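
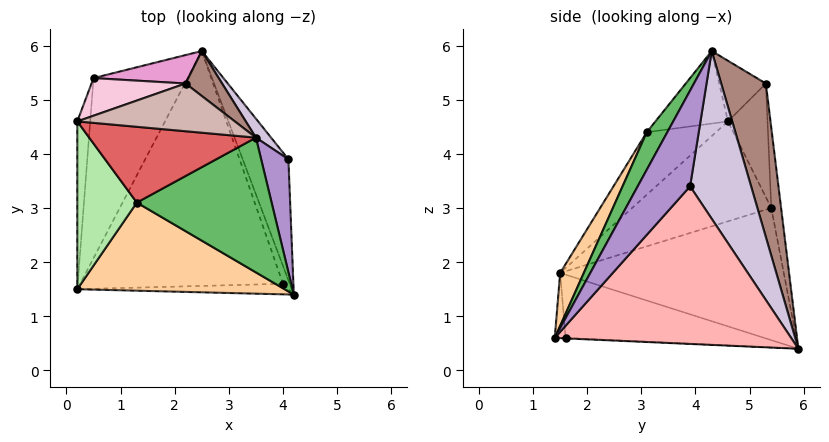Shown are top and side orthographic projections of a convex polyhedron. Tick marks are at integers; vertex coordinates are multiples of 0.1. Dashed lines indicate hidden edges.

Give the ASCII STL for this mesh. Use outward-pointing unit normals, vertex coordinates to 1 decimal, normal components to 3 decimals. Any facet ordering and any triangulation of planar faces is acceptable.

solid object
 facet normal -0.282 -0.282 -0.917
  outer loop
   vertex 4.0 1.6 0.6
   vertex 4.2 1.4 0.6
   vertex 0.2 1.5 1.8
  endloop
 endfacet
 facet normal -0.294 -0.147 -0.944
  outer loop
   vertex 4.0 1.6 0.6
   vertex 0.2 1.5 1.8
   vertex 2.5 5.9 0.4
  endloop
 endfacet
 facet normal -0.071 -0.071 -0.995
  outer loop
   vertex 4.0 1.6 0.6
   vertex 2.5 5.9 0.4
   vertex 4.2 1.4 0.6
  endloop
 endfacet
 facet normal 0.123 -0.868 0.482
  outer loop
   vertex 1.3 3.1 4.4
   vertex 0.2 1.5 1.8
   vertex 4.2 1.4 0.6
  endloop
 endfacet
 facet normal 0.136 -0.861 0.489
  outer loop
   vertex 1.3 3.1 4.4
   vertex 4.2 1.4 0.6
   vertex 3.5 4.3 5.9
  endloop
 endfacet
 facet normal -0.615 -0.529 0.585
  outer loop
   vertex 1.3 3.1 4.4
   vertex 0.2 4.6 4.6
   vertex 0.2 1.5 1.8
  endloop
 endfacet
 facet normal -0.368 -0.383 0.847
  outer loop
   vertex 1.3 3.1 4.4
   vertex 3.5 4.3 5.9
   vertex 0.2 4.6 4.6
  endloop
 endfacet
 facet normal 0.906 0.331 -0.263
  outer loop
   vertex 4.1 3.9 3.4
   vertex 4.2 1.4 0.6
   vertex 2.5 5.9 0.4
  endloop
 endfacet
 facet normal 0.929 -0.259 0.264
  outer loop
   vertex 4.1 3.9 3.4
   vertex 3.5 4.3 5.9
   vertex 4.2 1.4 0.6
  endloop
 endfacet
 facet normal 0.729 0.682 0.066
  outer loop
   vertex 4.1 3.9 3.4
   vertex 2.5 5.9 0.4
   vertex 3.5 4.3 5.9
  endloop
 endfacet
 facet normal 0.565 0.814 0.134
  outer loop
   vertex 2.2 5.3 5.3
   vertex 3.5 4.3 5.9
   vertex 2.5 5.9 0.4
  endloop
 endfacet
 facet normal -0.358 0.093 0.929
  outer loop
   vertex 2.2 5.3 5.3
   vertex 0.2 4.6 4.6
   vertex 3.5 4.3 5.9
  endloop
 endfacet
 facet normal -0.098 0.989 0.115
  outer loop
   vertex 0.5 5.4 3.0
   vertex 2.2 5.3 5.3
   vertex 2.5 5.9 0.4
  endloop
 endfacet
 facet normal -0.415 0.842 0.343
  outer loop
   vertex 0.5 5.4 3.0
   vertex 0.2 4.6 4.6
   vertex 2.2 5.3 5.3
  endloop
 endfacet
 facet normal -0.792 0.234 -0.564
  outer loop
   vertex 0.5 5.4 3.0
   vertex 2.5 5.9 0.4
   vertex 0.2 1.5 1.8
  endloop
 endfacet
 facet normal -0.985 0.115 -0.127
  outer loop
   vertex 0.5 5.4 3.0
   vertex 0.2 1.5 1.8
   vertex 0.2 4.6 4.6
  endloop
 endfacet
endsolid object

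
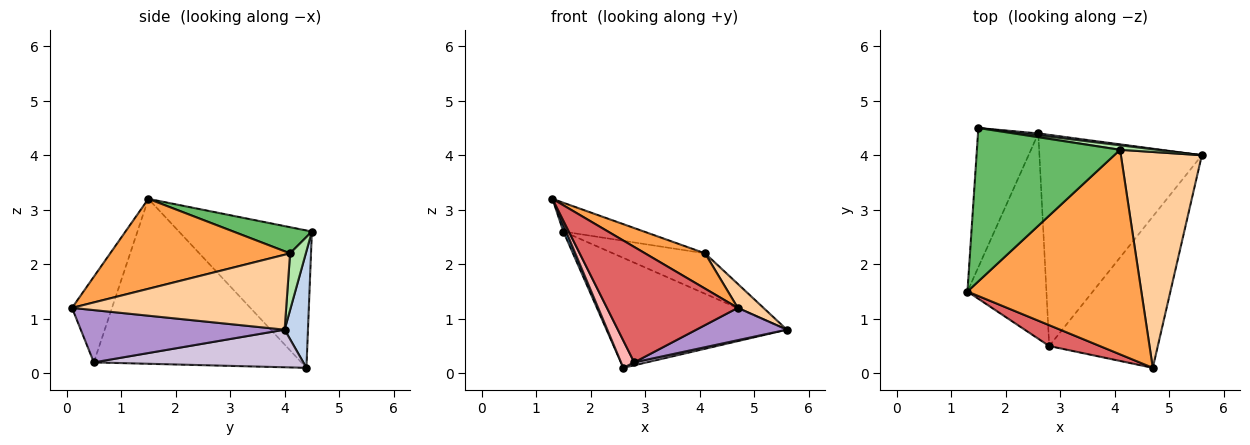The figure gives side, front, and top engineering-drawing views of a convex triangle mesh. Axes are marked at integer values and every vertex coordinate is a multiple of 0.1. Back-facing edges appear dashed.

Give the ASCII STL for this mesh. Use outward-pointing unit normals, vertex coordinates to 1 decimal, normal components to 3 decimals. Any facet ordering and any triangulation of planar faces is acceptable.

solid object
 facet normal -0.915 -0.019 -0.402
  outer loop
   vertex 1.5 4.5 2.6
   vertex 2.6 4.4 0.1
   vertex 1.3 1.5 3.2
  endloop
 endfacet
 facet normal 0.128 0.992 0.017
  outer loop
   vertex 1.5 4.5 2.6
   vertex 5.6 4.0 0.8
   vertex 2.6 4.4 0.1
  endloop
 endfacet
 facet normal 0.454 -0.151 0.878
  outer loop
   vertex 4.1 4.1 2.2
   vertex 1.3 1.5 3.2
   vertex 4.7 0.1 1.2
  endloop
 endfacet
 facet normal 0.677 -0.081 0.731
  outer loop
   vertex 4.1 4.1 2.2
   vertex 4.7 0.1 1.2
   vertex 5.6 4.0 0.8
  endloop
 endfacet
 facet normal 0.177 0.182 0.967
  outer loop
   vertex 4.1 4.1 2.2
   vertex 1.5 4.5 2.6
   vertex 1.3 1.5 3.2
  endloop
 endfacet
 facet normal 0.168 0.980 0.110
  outer loop
   vertex 4.1 4.1 2.2
   vertex 5.6 4.0 0.8
   vertex 1.5 4.5 2.6
  endloop
 endfacet
 facet normal -0.288 -0.942 0.170
  outer loop
   vertex 2.8 0.5 0.2
   vertex 4.7 0.1 1.2
   vertex 1.3 1.5 3.2
  endloop
 endfacet
 facet normal -0.900 -0.057 -0.431
  outer loop
   vertex 2.8 0.5 0.2
   vertex 1.3 1.5 3.2
   vertex 2.6 4.4 0.1
  endloop
 endfacet
 facet normal 0.426 -0.189 -0.885
  outer loop
   vertex 2.8 0.5 0.2
   vertex 5.6 4.0 0.8
   vertex 4.7 0.1 1.2
  endloop
 endfacet
 facet normal 0.226 -0.013 -0.974
  outer loop
   vertex 2.8 0.5 0.2
   vertex 2.6 4.4 0.1
   vertex 5.6 4.0 0.8
  endloop
 endfacet
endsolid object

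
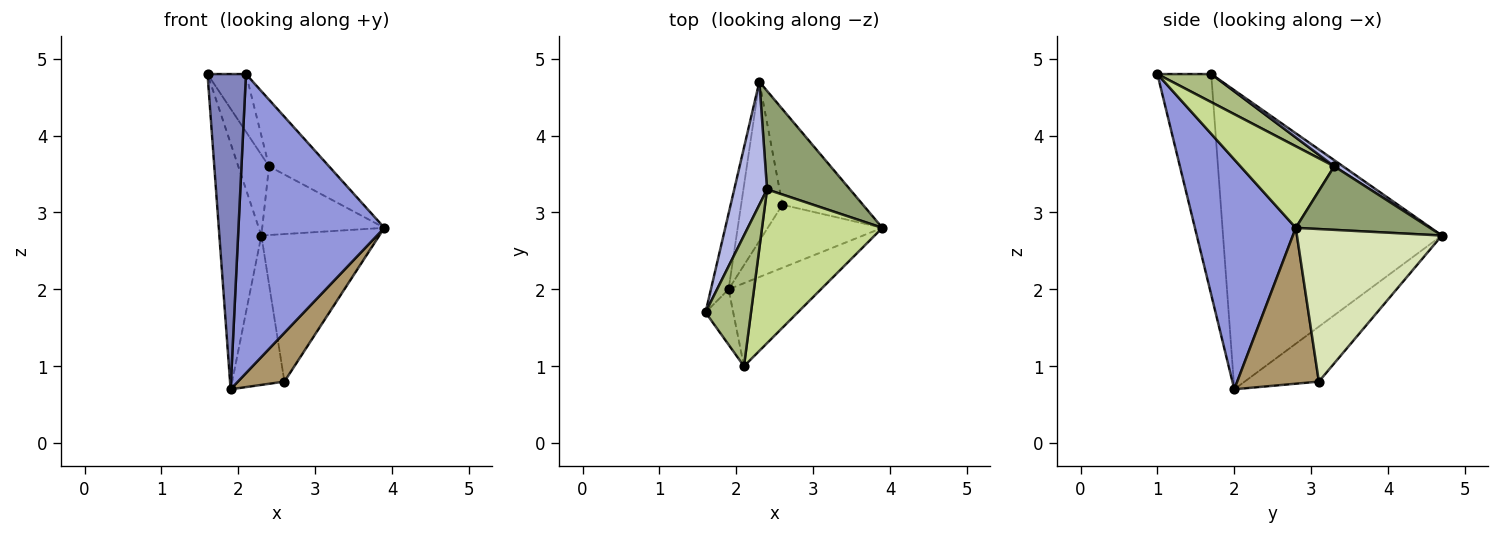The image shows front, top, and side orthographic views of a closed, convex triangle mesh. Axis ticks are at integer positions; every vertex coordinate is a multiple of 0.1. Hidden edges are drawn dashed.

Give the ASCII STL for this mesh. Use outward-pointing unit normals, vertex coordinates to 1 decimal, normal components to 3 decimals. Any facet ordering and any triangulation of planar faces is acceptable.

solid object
 facet normal -0.980 0.188 -0.058
  outer loop
   vertex 1.9 2.0 0.7
   vertex 1.6 1.7 4.8
   vertex 2.3 4.7 2.7
  endloop
 endfacet
 facet normal -0.810 -0.578 -0.102
  outer loop
   vertex 2.1 1.0 4.8
   vertex 1.6 1.7 4.8
   vertex 1.9 2.0 0.7
  endloop
 endfacet
 facet normal 0.554 -0.802 -0.223
  outer loop
   vertex 2.1 1.0 4.8
   vertex 1.9 2.0 0.7
   vertex 3.9 2.8 2.8
  endloop
 endfacet
 facet normal 0.155 0.542 0.826
  outer loop
   vertex 2.4 3.3 3.6
   vertex 2.3 4.7 2.7
   vertex 1.6 1.7 4.8
  endloop
 endfacet
 facet normal 0.532 0.484 0.695
  outer loop
   vertex 2.4 3.3 3.6
   vertex 3.9 2.8 2.8
   vertex 2.3 4.7 2.7
  endloop
 endfacet
 facet normal 0.492 0.351 0.797
  outer loop
   vertex 2.4 3.3 3.6
   vertex 1.6 1.7 4.8
   vertex 2.1 1.0 4.8
  endloop
 endfacet
 facet normal 0.528 0.338 0.779
  outer loop
   vertex 2.4 3.3 3.6
   vertex 2.1 1.0 4.8
   vertex 3.9 2.8 2.8
  endloop
 endfacet
 facet normal 0.718 0.584 -0.379
  outer loop
   vertex 2.6 3.1 0.8
   vertex 2.3 4.7 2.7
   vertex 3.9 2.8 2.8
  endloop
 endfacet
 facet normal 0.732 -0.417 -0.538
  outer loop
   vertex 2.6 3.1 0.8
   vertex 3.9 2.8 2.8
   vertex 1.9 2.0 0.7
  endloop
 endfacet
 facet normal -0.697 0.491 -0.523
  outer loop
   vertex 2.6 3.1 0.8
   vertex 1.9 2.0 0.7
   vertex 2.3 4.7 2.7
  endloop
 endfacet
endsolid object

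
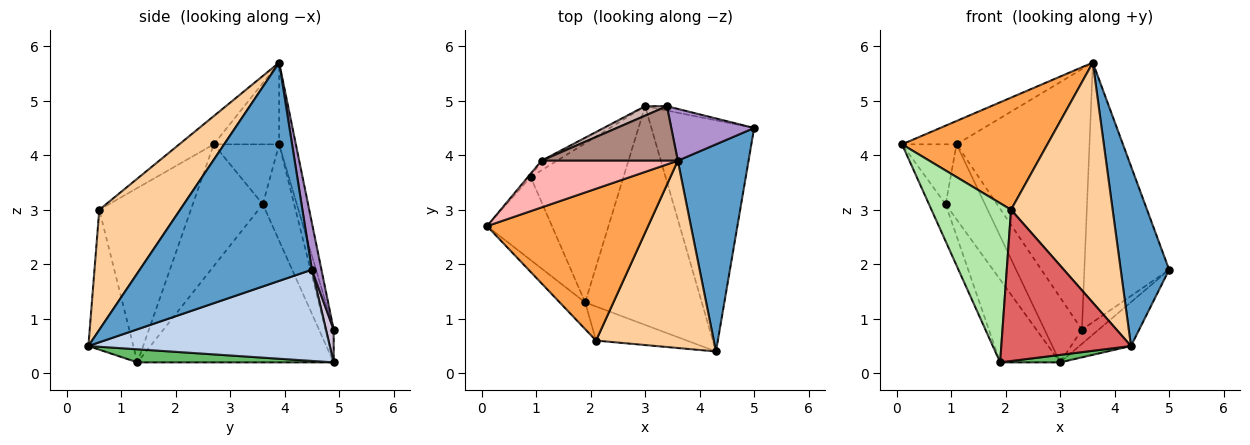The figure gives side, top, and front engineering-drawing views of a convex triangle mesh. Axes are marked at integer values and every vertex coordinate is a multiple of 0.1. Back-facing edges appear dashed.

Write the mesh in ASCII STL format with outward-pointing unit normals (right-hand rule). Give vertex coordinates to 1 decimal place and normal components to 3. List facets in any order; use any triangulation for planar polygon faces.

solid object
 facet normal 0.919 -0.259 0.298
  outer loop
   vertex 3.6 3.9 5.7
   vertex 4.3 0.4 0.5
   vertex 5.0 4.5 1.9
  endloop
 endfacet
 facet normal 0.657 0.141 -0.740
  outer loop
   vertex 3.0 4.9 0.2
   vertex 5.0 4.5 1.9
   vertex 4.3 0.4 0.5
  endloop
 endfacet
 facet normal -0.140 -0.588 0.797
  outer loop
   vertex 2.1 0.6 3.0
   vertex 3.6 3.9 5.7
   vertex 0.1 2.7 4.2
  endloop
 endfacet
 facet normal 0.531 -0.668 0.521
  outer loop
   vertex 2.1 0.6 3.0
   vertex 4.3 0.4 0.5
   vertex 3.6 3.9 5.7
  endloop
 endfacet
 facet normal 0.111 -0.034 -0.993
  outer loop
   vertex 1.9 1.3 0.2
   vertex 3.0 4.9 0.2
   vertex 4.3 0.4 0.5
  endloop
 endfacet
 facet normal -0.750 -0.652 -0.109
  outer loop
   vertex 1.9 1.3 0.2
   vertex 2.1 0.6 3.0
   vertex 0.1 2.7 4.2
  endloop
 endfacet
 facet normal -0.321 -0.924 -0.208
  outer loop
   vertex 1.9 1.3 0.2
   vertex 4.3 0.4 0.5
   vertex 2.1 0.6 3.0
  endloop
 endfacet
 facet normal -0.473 0.394 0.788
  outer loop
   vertex 1.1 3.9 4.2
   vertex 0.1 2.7 4.2
   vertex 3.6 3.9 5.7
  endloop
 endfacet
 facet normal 0.110 0.975 0.194
  outer loop
   vertex 3.4 4.9 0.8
   vertex 3.6 3.9 5.7
   vertex 5.0 4.5 1.9
  endloop
 endfacet
 facet normal 0.404 0.874 -0.269
  outer loop
   vertex 3.4 4.9 0.8
   vertex 5.0 4.5 1.9
   vertex 3.0 4.9 0.2
  endloop
 endfacet
 facet normal -0.122 0.972 0.203
  outer loop
   vertex 3.4 4.9 0.8
   vertex 1.1 3.9 4.2
   vertex 3.6 3.9 5.7
  endloop
 endfacet
 facet normal -0.212 0.967 0.141
  outer loop
   vertex 3.4 4.9 0.8
   vertex 3.0 4.9 0.2
   vertex 1.1 3.9 4.2
  endloop
 endfacet
 facet normal -0.768 0.640 -0.035
  outer loop
   vertex 0.9 3.6 3.1
   vertex 0.1 2.7 4.2
   vertex 1.1 3.9 4.2
  endloop
 endfacet
 facet normal -0.620 0.779 -0.100
  outer loop
   vertex 0.9 3.6 3.1
   vertex 1.1 3.9 4.2
   vertex 3.0 4.9 0.2
  endloop
 endfacet
 facet normal -0.864 0.205 -0.460
  outer loop
   vertex 0.9 3.6 3.1
   vertex 1.9 1.3 0.2
   vertex 0.1 2.7 4.2
  endloop
 endfacet
 facet normal -0.834 0.255 -0.490
  outer loop
   vertex 0.9 3.6 3.1
   vertex 3.0 4.9 0.2
   vertex 1.9 1.3 0.2
  endloop
 endfacet
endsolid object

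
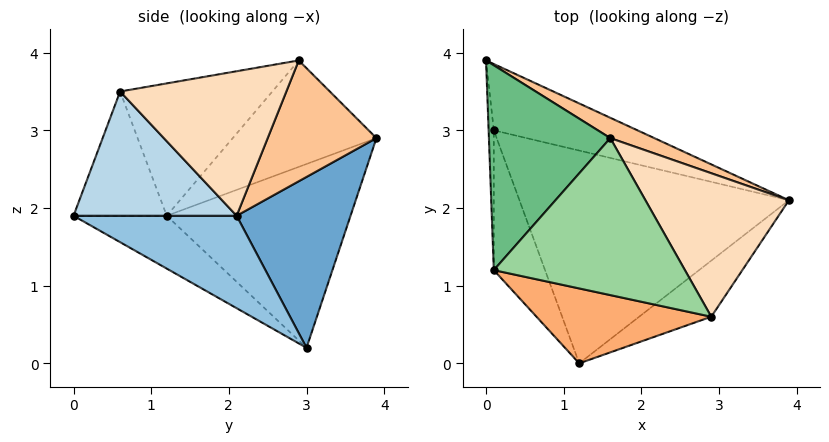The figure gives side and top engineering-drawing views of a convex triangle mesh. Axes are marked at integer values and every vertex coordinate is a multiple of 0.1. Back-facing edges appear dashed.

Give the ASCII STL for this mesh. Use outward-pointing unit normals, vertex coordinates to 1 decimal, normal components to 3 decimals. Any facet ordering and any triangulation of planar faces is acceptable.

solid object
 facet normal 0.340 0.896 -0.286
  outer loop
   vertex 0.1 3.0 0.2
   vertex 0.0 3.9 2.9
   vertex 3.9 2.1 1.9
  endloop
 endfacet
 facet normal 0.299 -0.385 -0.873
  outer loop
   vertex 0.1 3.0 0.2
   vertex 3.9 2.1 1.9
   vertex 1.2 0.0 1.9
  endloop
 endfacet
 facet normal 0.578 -0.744 -0.336
  outer loop
   vertex 2.9 0.6 3.5
   vertex 1.2 0.0 1.9
   vertex 3.9 2.1 1.9
  endloop
 endfacet
 facet normal -0.999 -0.027 -0.028
  outer loop
   vertex 0.1 1.2 1.9
   vertex 0.0 3.9 2.9
   vertex 0.1 3.0 0.2
  endloop
 endfacet
 facet normal -0.600 -0.550 -0.582
  outer loop
   vertex 0.1 1.2 1.9
   vertex 0.1 3.0 0.2
   vertex 1.2 0.0 1.9
  endloop
 endfacet
 facet normal -0.512 -0.469 0.720
  outer loop
   vertex 0.1 1.2 1.9
   vertex 1.2 0.0 1.9
   vertex 2.9 0.6 3.5
  endloop
 endfacet
 facet normal 0.448 0.879 0.163
  outer loop
   vertex 1.6 2.9 3.9
   vertex 3.9 2.1 1.9
   vertex 0.0 3.9 2.9
  endloop
 endfacet
 facet normal 0.684 0.268 0.679
  outer loop
   vertex 1.6 2.9 3.9
   vertex 2.9 0.6 3.5
   vertex 3.9 2.1 1.9
  endloop
 endfacet
 facet normal -0.631 -0.290 0.720
  outer loop
   vertex 1.6 2.9 3.9
   vertex 0.0 3.9 2.9
   vertex 0.1 1.2 1.9
  endloop
 endfacet
 facet normal -0.516 -0.421 0.745
  outer loop
   vertex 1.6 2.9 3.9
   vertex 0.1 1.2 1.9
   vertex 2.9 0.6 3.5
  endloop
 endfacet
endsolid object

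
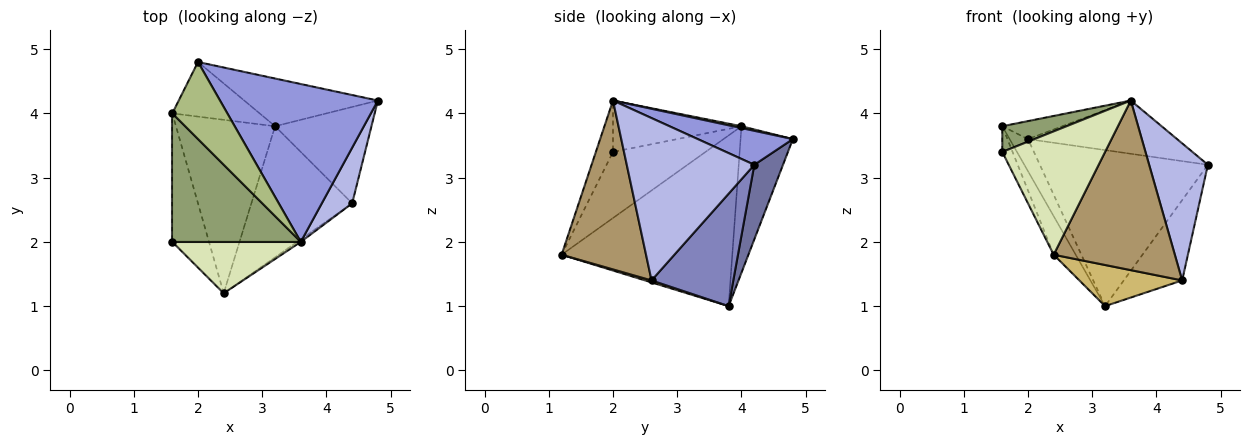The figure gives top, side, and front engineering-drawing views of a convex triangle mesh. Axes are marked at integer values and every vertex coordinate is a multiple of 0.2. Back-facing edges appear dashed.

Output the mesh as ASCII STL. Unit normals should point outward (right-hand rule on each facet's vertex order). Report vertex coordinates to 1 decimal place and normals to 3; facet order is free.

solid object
 facet normal 0.161 0.944 -0.289
  outer loop
   vertex 3.2 3.8 1.0
   vertex 2.0 4.8 3.6
   vertex 4.8 4.2 3.2
  endloop
 endfacet
 facet normal 0.667 0.477 -0.572
  outer loop
   vertex 4.4 2.6 1.4
   vertex 3.2 3.8 1.0
   vertex 4.8 4.2 3.2
  endloop
 endfacet
 facet normal 0.200 0.313 0.928
  outer loop
   vertex 3.6 2.0 4.2
   vertex 4.8 4.2 3.2
   vertex 2.0 4.8 3.6
  endloop
 endfacet
 facet normal 0.896 -0.412 0.168
  outer loop
   vertex 3.6 2.0 4.2
   vertex 4.4 2.6 1.4
   vertex 4.8 4.2 3.2
  endloop
 endfacet
 facet normal -0.365 -0.183 0.913
  outer loop
   vertex 1.6 4.0 3.8
   vertex 1.6 2.0 3.4
   vertex 3.6 2.0 4.2
  endloop
 endfacet
 facet normal 0.032 0.227 0.973
  outer loop
   vertex 1.6 4.0 3.8
   vertex 3.6 2.0 4.2
   vertex 2.0 4.8 3.6
  endloop
 endfacet
 facet normal -0.822 0.289 -0.490
  outer loop
   vertex 1.6 4.0 3.8
   vertex 2.0 4.8 3.6
   vertex 3.2 3.8 1.0
  endloop
 endfacet
 facet normal -0.152 -0.912 0.380
  outer loop
   vertex 2.4 1.2 1.8
   vertex 3.6 2.0 4.2
   vertex 1.6 2.0 3.4
  endloop
 endfacet
 facet normal 0.572 -0.820 -0.012
  outer loop
   vertex 2.4 1.2 1.8
   vertex 4.4 2.6 1.4
   vertex 3.6 2.0 4.2
  endloop
 endfacet
 facet normal 0.019 -0.299 -0.954
  outer loop
   vertex 2.4 1.2 1.8
   vertex 3.2 3.8 1.0
   vertex 4.4 2.6 1.4
  endloop
 endfacet
 facet normal -0.870 0.097 -0.483
  outer loop
   vertex 2.4 1.2 1.8
   vertex 1.6 2.0 3.4
   vertex 1.6 4.0 3.8
  endloop
 endfacet
 facet normal -0.859 0.111 -0.499
  outer loop
   vertex 2.4 1.2 1.8
   vertex 1.6 4.0 3.8
   vertex 3.2 3.8 1.0
  endloop
 endfacet
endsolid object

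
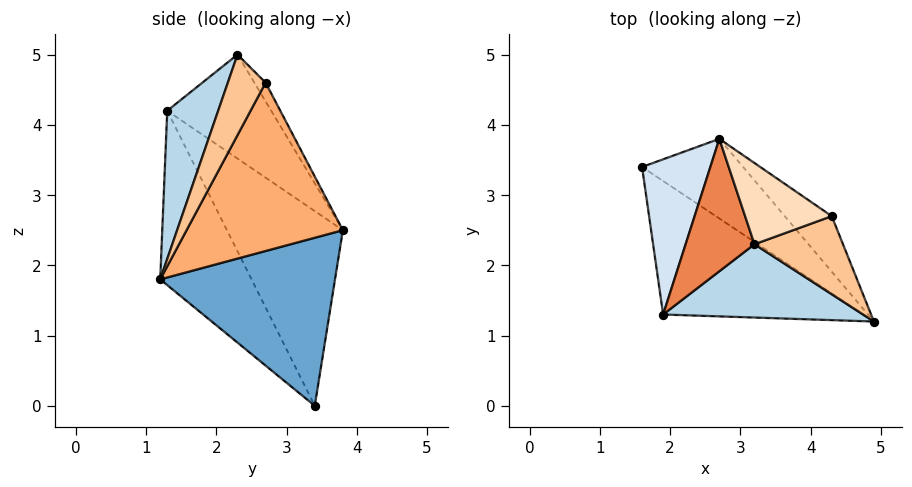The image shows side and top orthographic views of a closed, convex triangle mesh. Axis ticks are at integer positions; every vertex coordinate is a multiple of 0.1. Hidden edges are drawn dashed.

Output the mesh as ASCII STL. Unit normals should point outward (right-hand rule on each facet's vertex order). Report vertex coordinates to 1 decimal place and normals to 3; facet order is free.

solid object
 facet normal 0.649 0.654 -0.390
  outer loop
   vertex 2.7 3.8 2.5
   vertex 4.9 1.2 1.8
   vertex 1.6 3.4 0.0
  endloop
 endfacet
 facet normal -0.348 -0.848 -0.399
  outer loop
   vertex 1.9 1.3 4.2
   vertex 1.6 3.4 0.0
   vertex 4.9 1.2 1.8
  endloop
 endfacet
 facet normal 0.343 -0.817 0.463
  outer loop
   vertex 1.9 1.3 4.2
   vertex 4.9 1.2 1.8
   vertex 3.2 2.3 5.0
  endloop
 endfacet
 facet normal -0.835 0.466 0.293
  outer loop
   vertex 1.9 1.3 4.2
   vertex 2.7 3.8 2.5
   vertex 1.6 3.4 0.0
  endloop
 endfacet
 facet normal -0.702 0.540 0.465
  outer loop
   vertex 1.9 1.3 4.2
   vertex 3.2 2.3 5.0
   vertex 2.7 3.8 2.5
  endloop
 endfacet
 facet normal 0.720 0.664 -0.201
  outer loop
   vertex 4.3 2.7 4.6
   vertex 4.9 1.2 1.8
   vertex 2.7 3.8 2.5
  endloop
 endfacet
 facet normal 0.450 -0.743 0.495
  outer loop
   vertex 4.3 2.7 4.6
   vertex 3.2 2.3 5.0
   vertex 4.9 1.2 1.8
  endloop
 endfacet
 facet normal -0.114 0.842 0.528
  outer loop
   vertex 4.3 2.7 4.6
   vertex 2.7 3.8 2.5
   vertex 3.2 2.3 5.0
  endloop
 endfacet
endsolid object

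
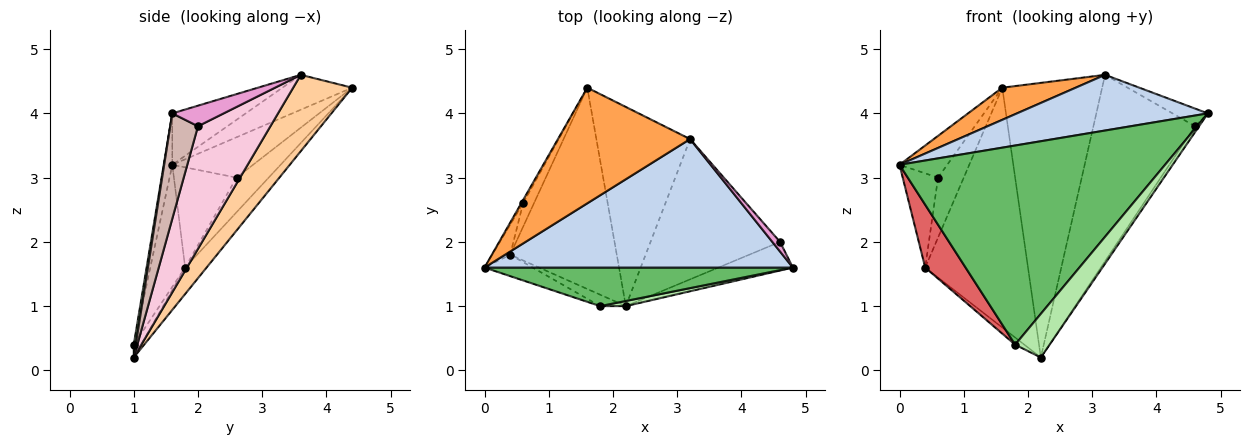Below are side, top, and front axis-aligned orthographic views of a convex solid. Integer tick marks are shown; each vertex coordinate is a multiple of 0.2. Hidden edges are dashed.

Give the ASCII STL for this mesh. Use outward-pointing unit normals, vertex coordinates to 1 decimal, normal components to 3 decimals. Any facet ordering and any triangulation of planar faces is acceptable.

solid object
 facet normal -0.158 0.756 -0.635
  outer loop
   vertex 0.4 1.8 1.6
   vertex 1.6 4.4 4.4
   vertex 2.2 1.0 0.2
  endloop
 endfacet
 facet normal -0.151 -0.393 0.907
  outer loop
   vertex 3.2 3.6 4.6
   vertex 0.0 1.6 3.2
   vertex 4.8 1.6 4.0
  endloop
 endfacet
 facet normal -0.246 -0.259 0.934
  outer loop
   vertex 3.2 3.6 4.6
   vertex 1.6 4.4 4.4
   vertex 0.0 1.6 3.2
  endloop
 endfacet
 facet normal 0.431 0.730 -0.530
  outer loop
   vertex 3.2 3.6 4.6
   vertex 2.2 1.0 0.2
   vertex 1.6 4.4 4.4
  endloop
 endfacet
 facet normal -0.032 -0.981 0.190
  outer loop
   vertex 1.8 1.0 0.4
   vertex 4.8 1.6 4.0
   vertex 0.0 1.6 3.2
  endloop
 endfacet
 facet normal 0.058 -0.991 0.117
  outer loop
   vertex 1.8 1.0 0.4
   vertex 2.2 1.0 0.2
   vertex 4.8 1.6 4.0
  endloop
 endfacet
 facet normal -0.633 -0.733 -0.250
  outer loop
   vertex 1.8 1.0 0.4
   vertex 0.0 1.6 3.2
   vertex 0.4 1.8 1.6
  endloop
 endfacet
 facet normal -0.390 0.488 -0.781
  outer loop
   vertex 1.8 1.0 0.4
   vertex 0.4 1.8 1.6
   vertex 2.2 1.0 0.2
  endloop
 endfacet
 facet normal -0.860 0.508 -0.039
  outer loop
   vertex 0.6 2.6 3.0
   vertex 0.0 1.6 3.2
   vertex 1.6 4.4 4.4
  endloop
 endfacet
 facet normal -0.861 0.485 -0.154
  outer loop
   vertex 0.6 2.6 3.0
   vertex 0.4 1.8 1.6
   vertex 0.0 1.6 3.2
  endloop
 endfacet
 facet normal -0.758 0.607 -0.238
  outer loop
   vertex 0.6 2.6 3.0
   vertex 1.6 4.4 4.4
   vertex 0.4 1.8 1.6
  endloop
 endfacet
 facet normal 0.811 0.119 -0.573
  outer loop
   vertex 4.6 2.0 3.8
   vertex 4.8 1.6 4.0
   vertex 2.2 1.0 0.2
  endloop
 endfacet
 facet normal 0.787 0.541 0.295
  outer loop
   vertex 4.6 2.0 3.8
   vertex 3.2 3.6 4.6
   vertex 4.8 1.6 4.0
  endloop
 endfacet
 facet normal 0.495 0.694 -0.523
  outer loop
   vertex 4.6 2.0 3.8
   vertex 2.2 1.0 0.2
   vertex 3.2 3.6 4.6
  endloop
 endfacet
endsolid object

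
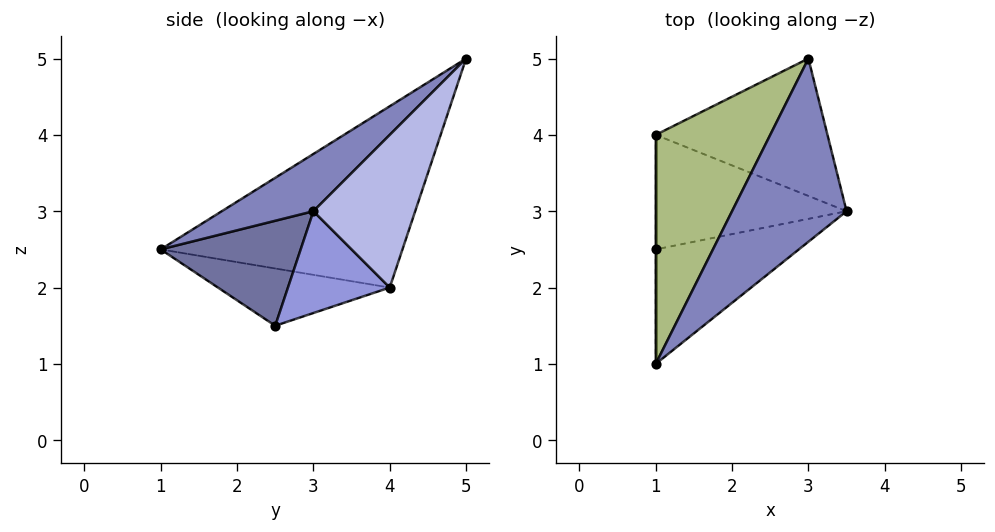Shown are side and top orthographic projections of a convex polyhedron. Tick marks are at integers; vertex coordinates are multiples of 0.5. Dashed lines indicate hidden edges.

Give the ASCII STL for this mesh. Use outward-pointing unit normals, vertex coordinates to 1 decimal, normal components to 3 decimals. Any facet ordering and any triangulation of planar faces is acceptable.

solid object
 facet normal 0.521 -0.474 -0.710
  outer loop
   vertex 1.0 1.0 2.5
   vertex 1.0 2.5 1.5
   vertex 3.5 3.0 3.0
  endloop
 endfacet
 facet normal 0.352 -0.616 0.704
  outer loop
   vertex 1.0 1.0 2.5
   vertex 3.5 3.0 3.0
   vertex 3.0 5.0 5.0
  endloop
 endfacet
 facet normal 0.451 0.282 -0.846
  outer loop
   vertex 1.0 4.0 2.0
   vertex 3.5 3.0 3.0
   vertex 1.0 2.5 1.5
  endloop
 endfacet
 facet normal 0.491 0.674 -0.552
  outer loop
   vertex 1.0 4.0 2.0
   vertex 3.0 5.0 5.0
   vertex 3.5 3.0 3.0
  endloop
 endfacet
 facet normal -1.000 0.000 0.000
  outer loop
   vertex 1.0 4.0 2.0
   vertex 1.0 2.5 1.5
   vertex 1.0 1.0 2.5
  endloop
 endfacet
 facet normal -0.842 0.089 0.532
  outer loop
   vertex 1.0 4.0 2.0
   vertex 1.0 1.0 2.5
   vertex 3.0 5.0 5.0
  endloop
 endfacet
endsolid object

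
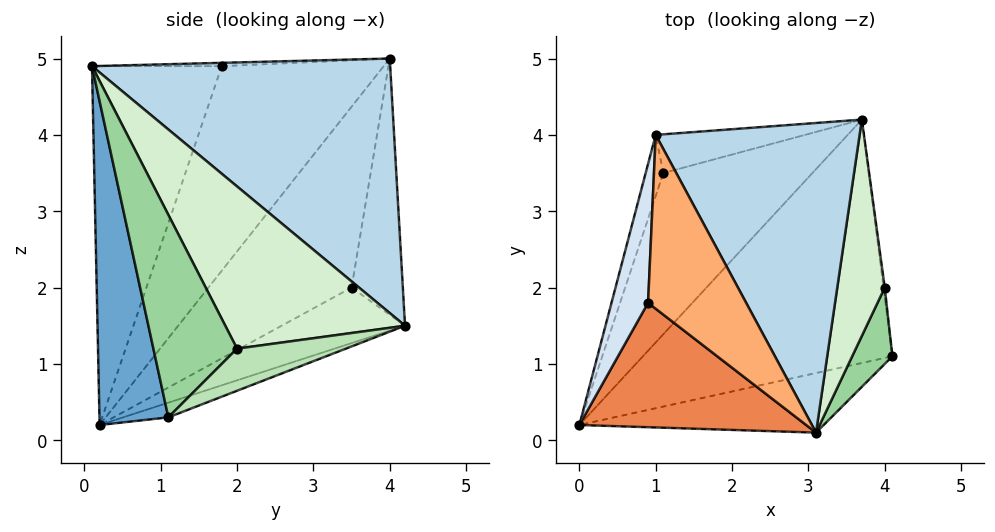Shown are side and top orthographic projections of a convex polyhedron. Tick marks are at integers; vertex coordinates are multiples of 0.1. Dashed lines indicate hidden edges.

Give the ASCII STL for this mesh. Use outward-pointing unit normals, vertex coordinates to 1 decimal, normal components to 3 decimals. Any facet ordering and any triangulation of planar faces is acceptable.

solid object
 facet normal 0.215 -0.963 -0.163
  outer loop
   vertex 3.1 0.1 4.9
   vertex 0.0 0.2 0.2
   vertex 4.1 1.1 0.3
  endloop
 endfacet
 facet normal -0.055 0.354 -0.934
  outer loop
   vertex 3.7 4.2 1.5
   vertex 4.1 1.1 0.3
   vertex 0.0 0.2 0.2
  endloop
 endfacet
 facet normal 0.724 0.375 0.580
  outer loop
   vertex 3.7 4.2 1.5
   vertex 1.0 4.0 5.0
   vertex 3.1 0.1 4.9
  endloop
 endfacet
 facet normal -0.984 0.037 0.176
  outer loop
   vertex 0.9 1.8 4.9
   vertex 1.0 4.0 5.0
   vertex 0.0 0.2 0.2
  endloop
 endfacet
 facet normal -0.570 -0.738 0.360
  outer loop
   vertex 0.9 1.8 4.9
   vertex 0.0 0.2 0.2
   vertex 3.1 0.1 4.9
  endloop
 endfacet
 facet normal -0.034 -0.044 0.998
  outer loop
   vertex 0.9 1.8 4.9
   vertex 3.1 0.1 4.9
   vertex 1.0 4.0 5.0
  endloop
 endfacet
 facet normal -0.929 0.359 -0.091
  outer loop
   vertex 1.1 3.5 2.0
   vertex 0.0 0.2 0.2
   vertex 1.0 4.0 5.0
  endloop
 endfacet
 facet normal -0.296 0.532 -0.794
  outer loop
   vertex 1.1 3.5 2.0
   vertex 3.7 4.2 1.5
   vertex 0.0 0.2 0.2
  endloop
 endfacet
 facet normal -0.286 0.944 -0.167
  outer loop
   vertex 1.1 3.5 2.0
   vertex 1.0 4.0 5.0
   vertex 3.7 4.2 1.5
  endloop
 endfacet
 facet normal 0.977 -0.085 0.194
  outer loop
   vertex 4.0 2.0 1.2
   vertex 3.1 0.1 4.9
   vertex 4.1 1.1 0.3
  endloop
 endfacet
 facet normal 0.990 0.139 -0.029
  outer loop
   vertex 4.0 2.0 1.2
   vertex 4.1 1.1 0.3
   vertex 3.7 4.2 1.5
  endloop
 endfacet
 facet normal 0.956 0.092 0.280
  outer loop
   vertex 4.0 2.0 1.2
   vertex 3.7 4.2 1.5
   vertex 3.1 0.1 4.9
  endloop
 endfacet
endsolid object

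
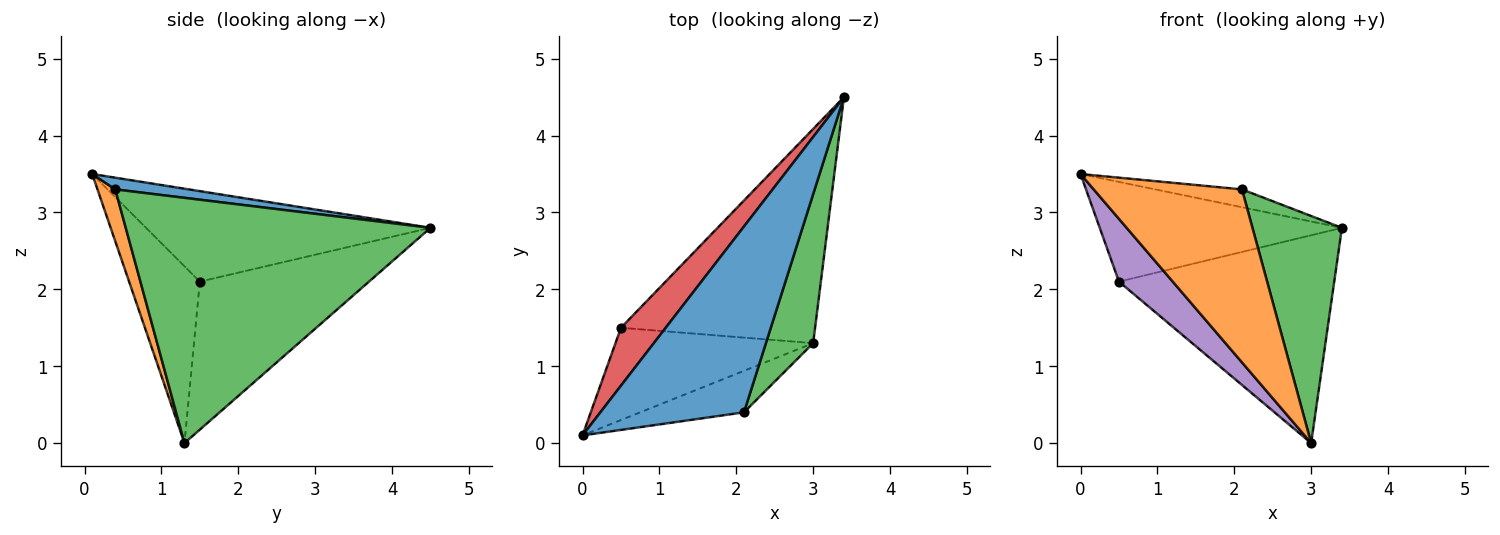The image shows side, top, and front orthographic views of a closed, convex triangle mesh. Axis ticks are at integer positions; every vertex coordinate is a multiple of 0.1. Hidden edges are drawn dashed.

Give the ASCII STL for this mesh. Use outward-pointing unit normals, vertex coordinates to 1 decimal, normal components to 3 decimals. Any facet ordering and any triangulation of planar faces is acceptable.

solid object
 facet normal 0.081 0.095 0.992
  outer loop
   vertex 2.1 0.4 3.3
   vertex 3.4 4.5 2.8
   vertex 0.0 0.1 3.5
  endloop
 endfacet
 facet normal 0.116 -0.966 -0.232
  outer loop
   vertex 2.1 0.4 3.3
   vertex 0.0 0.1 3.5
   vertex 3.0 1.3 0.0
  endloop
 endfacet
 facet normal 0.944 -0.277 0.182
  outer loop
   vertex 2.1 0.4 3.3
   vertex 3.0 1.3 0.0
   vertex 3.4 4.5 2.8
  endloop
 endfacet
 facet normal -0.713 0.607 0.352
  outer loop
   vertex 0.5 1.5 2.1
   vertex 0.0 0.1 3.5
   vertex 3.4 4.5 2.8
  endloop
 endfacet
 facet normal -0.595 -0.452 -0.665
  outer loop
   vertex 0.5 1.5 2.1
   vertex 3.0 1.3 0.0
   vertex 0.0 0.1 3.5
  endloop
 endfacet
 facet normal -0.480 0.611 -0.630
  outer loop
   vertex 0.5 1.5 2.1
   vertex 3.4 4.5 2.8
   vertex 3.0 1.3 0.0
  endloop
 endfacet
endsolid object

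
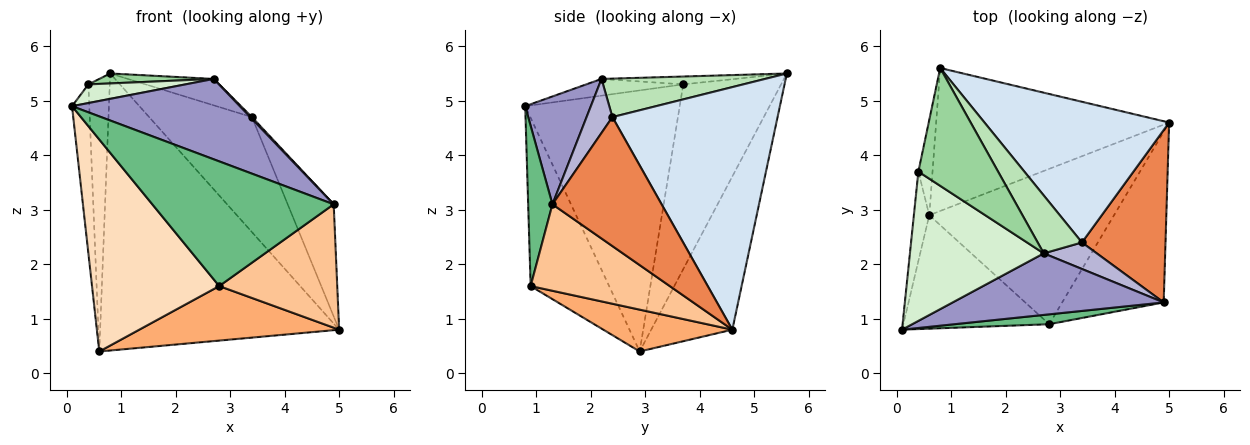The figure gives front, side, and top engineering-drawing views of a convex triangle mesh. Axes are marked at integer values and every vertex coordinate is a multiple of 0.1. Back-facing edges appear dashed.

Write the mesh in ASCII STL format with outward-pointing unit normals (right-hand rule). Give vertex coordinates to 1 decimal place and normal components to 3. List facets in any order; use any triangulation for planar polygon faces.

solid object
 facet normal -0.289 0.851 -0.439
  outer loop
   vertex 0.6 2.9 0.4
   vertex 0.8 5.6 5.5
   vertex 5.0 4.6 0.8
  endloop
 endfacet
 facet normal -0.992 0.111 -0.059
  outer loop
   vertex 0.4 3.7 5.3
   vertex 0.6 2.9 0.4
   vertex 0.1 0.8 4.9
  endloop
 endfacet
 facet normal -0.974 0.213 -0.075
  outer loop
   vertex 0.4 3.7 5.3
   vertex 0.8 5.6 5.5
   vertex 0.6 2.9 0.4
  endloop
 endfacet
 facet normal 0.713 0.444 0.543
  outer loop
   vertex 3.4 2.4 4.7
   vertex 5.0 4.6 0.8
   vertex 0.8 5.6 5.5
  endloop
 endfacet
 facet normal 0.791 0.333 0.513
  outer loop
   vertex 3.4 2.4 4.7
   vertex 4.9 1.3 3.1
   vertex 5.0 4.6 0.8
  endloop
 endfacet
 facet normal 0.209 -0.324 -0.923
  outer loop
   vertex 2.8 0.9 1.6
   vertex 0.6 2.9 0.4
   vertex 5.0 4.6 0.8
  endloop
 endfacet
 facet normal 0.568 -0.482 -0.667
  outer loop
   vertex 2.8 0.9 1.6
   vertex 5.0 4.6 0.8
   vertex 4.9 1.3 3.1
  endloop
 endfacet
 facet normal -0.478 -0.774 -0.415
  outer loop
   vertex 2.8 0.9 1.6
   vertex 0.1 0.8 4.9
   vertex 0.6 2.9 0.4
  endloop
 endfacet
 facet normal 0.132 -0.988 0.078
  outer loop
   vertex 2.8 0.9 1.6
   vertex 4.9 1.3 3.1
   vertex 0.1 0.8 4.9
  endloop
 endfacet
 facet normal -0.098 -0.084 0.992
  outer loop
   vertex 2.7 2.2 5.4
   vertex 0.8 5.6 5.5
   vertex 0.4 3.7 5.3
  endloop
 endfacet
 facet normal 0.620 0.326 0.713
  outer loop
   vertex 2.7 2.2 5.4
   vertex 3.4 2.4 4.7
   vertex 0.8 5.6 5.5
  endloop
 endfacet
 facet normal -0.123 -0.123 0.985
  outer loop
   vertex 2.7 2.2 5.4
   vertex 0.4 3.7 5.3
   vertex 0.1 0.8 4.9
  endloop
 endfacet
 facet normal 0.297 -0.758 0.580
  outer loop
   vertex 2.7 2.2 5.4
   vertex 0.1 0.8 4.9
   vertex 4.9 1.3 3.1
  endloop
 endfacet
 facet normal 0.713 -0.046 0.700
  outer loop
   vertex 2.7 2.2 5.4
   vertex 4.9 1.3 3.1
   vertex 3.4 2.4 4.7
  endloop
 endfacet
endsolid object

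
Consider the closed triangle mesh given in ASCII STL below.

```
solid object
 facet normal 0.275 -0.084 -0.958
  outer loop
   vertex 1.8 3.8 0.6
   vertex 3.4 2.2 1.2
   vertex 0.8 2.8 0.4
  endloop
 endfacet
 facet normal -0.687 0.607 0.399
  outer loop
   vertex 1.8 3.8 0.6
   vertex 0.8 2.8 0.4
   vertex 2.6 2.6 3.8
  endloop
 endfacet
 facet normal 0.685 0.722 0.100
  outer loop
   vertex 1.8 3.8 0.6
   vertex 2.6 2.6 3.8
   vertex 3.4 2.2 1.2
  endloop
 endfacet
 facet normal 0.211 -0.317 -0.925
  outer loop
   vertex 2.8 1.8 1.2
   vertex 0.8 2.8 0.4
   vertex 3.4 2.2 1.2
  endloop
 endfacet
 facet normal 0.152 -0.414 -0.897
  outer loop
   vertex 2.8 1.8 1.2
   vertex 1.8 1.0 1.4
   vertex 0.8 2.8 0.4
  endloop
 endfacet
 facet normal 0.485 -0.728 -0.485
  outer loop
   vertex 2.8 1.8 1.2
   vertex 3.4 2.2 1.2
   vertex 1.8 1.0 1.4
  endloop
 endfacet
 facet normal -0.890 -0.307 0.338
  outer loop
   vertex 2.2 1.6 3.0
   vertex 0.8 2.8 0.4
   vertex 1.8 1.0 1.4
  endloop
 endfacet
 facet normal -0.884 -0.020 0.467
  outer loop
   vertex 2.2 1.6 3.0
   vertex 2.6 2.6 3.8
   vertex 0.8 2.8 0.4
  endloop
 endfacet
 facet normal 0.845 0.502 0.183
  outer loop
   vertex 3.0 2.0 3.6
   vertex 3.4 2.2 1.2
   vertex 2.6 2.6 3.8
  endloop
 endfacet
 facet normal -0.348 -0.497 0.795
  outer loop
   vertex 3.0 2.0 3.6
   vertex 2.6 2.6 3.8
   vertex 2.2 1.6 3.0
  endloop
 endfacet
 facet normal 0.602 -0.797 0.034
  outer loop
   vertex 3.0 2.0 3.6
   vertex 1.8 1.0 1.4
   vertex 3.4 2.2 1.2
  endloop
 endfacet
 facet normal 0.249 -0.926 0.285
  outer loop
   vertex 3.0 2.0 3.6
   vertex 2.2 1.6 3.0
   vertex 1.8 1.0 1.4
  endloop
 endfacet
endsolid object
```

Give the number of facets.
12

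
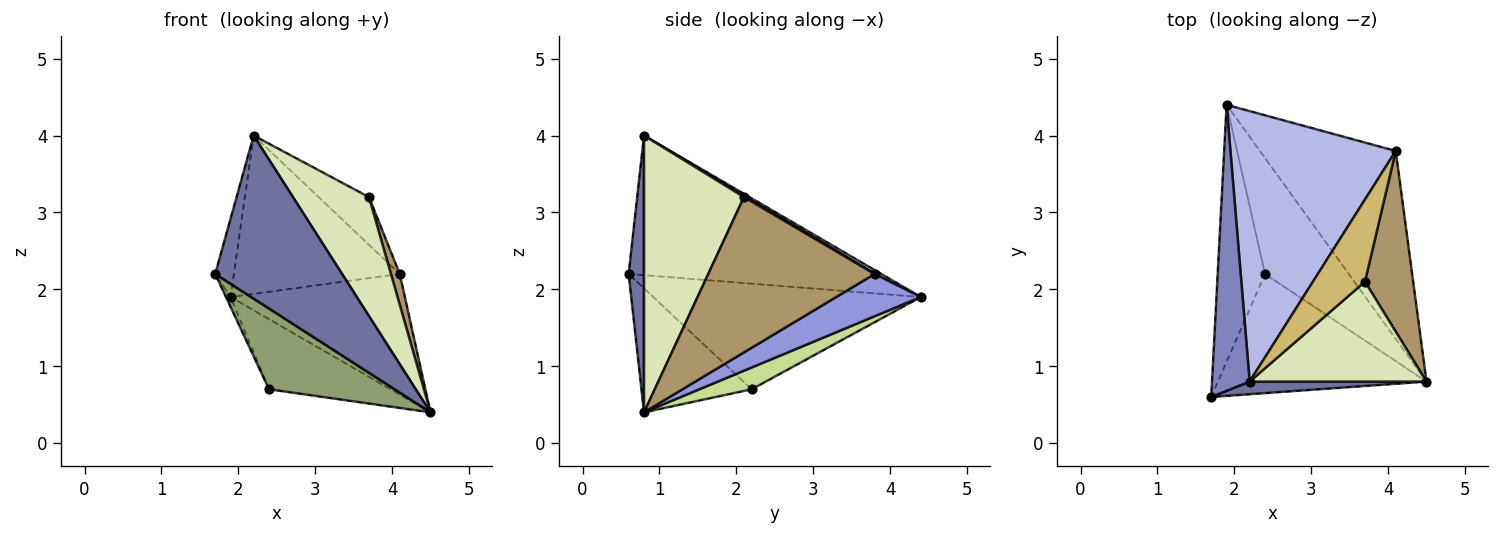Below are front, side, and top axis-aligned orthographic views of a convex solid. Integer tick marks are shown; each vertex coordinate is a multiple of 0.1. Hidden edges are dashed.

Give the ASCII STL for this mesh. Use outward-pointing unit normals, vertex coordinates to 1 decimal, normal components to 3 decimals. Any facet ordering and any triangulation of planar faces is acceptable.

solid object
 facet normal 0.120 -0.990 0.077
  outer loop
   vertex 2.2 0.8 4.0
   vertex 1.7 0.6 2.2
   vertex 4.5 0.8 0.4
  endloop
 endfacet
 facet normal -0.963 0.071 0.260
  outer loop
   vertex 2.2 0.8 4.0
   vertex 1.9 4.4 1.9
   vertex 1.7 0.6 2.2
  endloop
 endfacet
 facet normal 0.253 0.522 -0.814
  outer loop
   vertex 4.1 3.8 2.2
   vertex 4.5 0.8 0.4
   vertex 1.9 4.4 1.9
  endloop
 endfacet
 facet normal 0.020 0.505 0.863
  outer loop
   vertex 4.1 3.8 2.2
   vertex 1.9 4.4 1.9
   vertex 2.2 0.8 4.0
  endloop
 endfacet
 facet normal -0.442 -0.503 -0.743
  outer loop
   vertex 2.4 2.2 0.7
   vertex 4.5 0.8 0.4
   vertex 1.7 0.6 2.2
  endloop
 endfacet
 facet normal -0.912 0.016 -0.409
  outer loop
   vertex 2.4 2.2 0.7
   vertex 1.7 0.6 2.2
   vertex 1.9 4.4 1.9
  endloop
 endfacet
 facet normal 0.217 0.505 -0.835
  outer loop
   vertex 2.4 2.2 0.7
   vertex 1.9 4.4 1.9
   vertex 4.5 0.8 0.4
  endloop
 endfacet
 facet normal 0.709 -0.540 0.453
  outer loop
   vertex 3.7 2.1 3.2
   vertex 2.2 0.8 4.0
   vertex 4.5 0.8 0.4
  endloop
 endfacet
 facet normal 0.954 -0.050 0.296
  outer loop
   vertex 3.7 2.1 3.2
   vertex 4.5 0.8 0.4
   vertex 4.1 3.8 2.2
  endloop
 endfacet
 facet normal 0.026 0.502 0.864
  outer loop
   vertex 3.7 2.1 3.2
   vertex 4.1 3.8 2.2
   vertex 2.2 0.8 4.0
  endloop
 endfacet
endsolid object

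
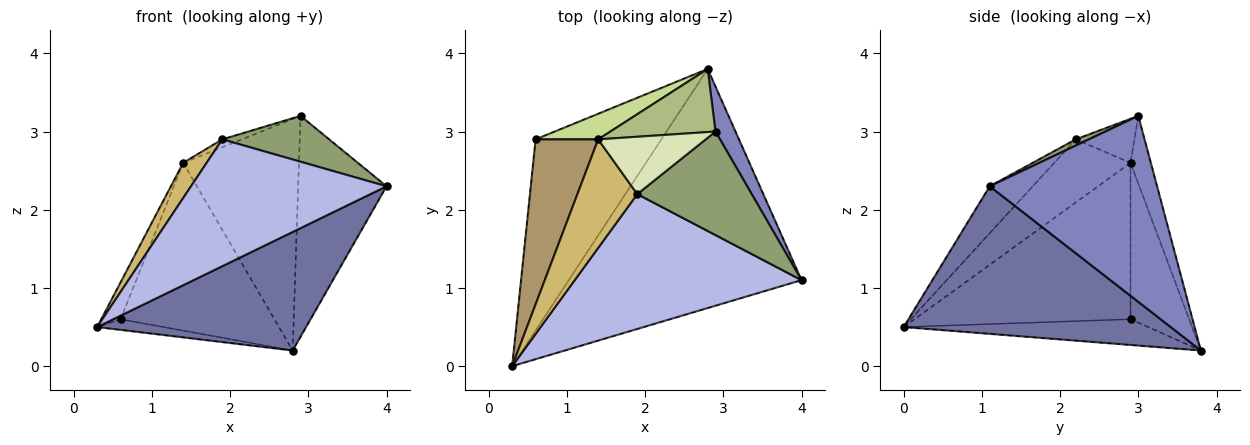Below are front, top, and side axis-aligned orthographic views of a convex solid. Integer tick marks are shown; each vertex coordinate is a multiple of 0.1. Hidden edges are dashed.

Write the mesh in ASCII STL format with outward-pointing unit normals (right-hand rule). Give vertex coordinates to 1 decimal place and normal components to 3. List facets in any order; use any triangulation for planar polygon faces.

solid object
 facet normal 0.494 -0.386 -0.779
  outer loop
   vertex 2.8 3.8 0.2
   vertex 4.0 1.1 2.3
   vertex 0.3 0.0 0.5
  endloop
 endfacet
 facet normal 0.880 0.465 0.095
  outer loop
   vertex 2.9 3.0 3.2
   vertex 4.0 1.1 2.3
   vertex 2.8 3.8 0.2
  endloop
 endfacet
 facet normal -0.200 0.054 -0.978
  outer loop
   vertex 0.6 2.9 0.6
   vertex 2.8 3.8 0.2
   vertex 0.3 0.0 0.5
  endloop
 endfacet
 facet normal -0.149 -0.677 0.720
  outer loop
   vertex 1.9 2.2 2.9
   vertex 0.3 0.0 0.5
   vertex 4.0 1.1 2.3
  endloop
 endfacet
 facet normal 0.049 -0.404 0.913
  outer loop
   vertex 1.9 2.2 2.9
   vertex 4.0 1.1 2.3
   vertex 2.9 3.0 3.2
  endloop
 endfacet
 facet normal -0.167 0.951 0.259
  outer loop
   vertex 1.4 2.9 2.6
   vertex 2.9 3.0 3.2
   vertex 2.8 3.8 0.2
  endloop
 endfacet
 facet normal -0.353 0.925 0.141
  outer loop
   vertex 1.4 2.9 2.6
   vertex 2.8 3.8 0.2
   vertex 0.6 2.9 0.6
  endloop
 endfacet
 facet normal -0.376 0.125 0.918
  outer loop
   vertex 1.4 2.9 2.6
   vertex 1.9 2.2 2.9
   vertex 2.9 3.0 3.2
  endloop
 endfacet
 facet normal -0.925 0.083 0.370
  outer loop
   vertex 1.4 2.9 2.6
   vertex 0.6 2.9 0.6
   vertex 0.3 0.0 0.5
  endloop
 endfacet
 facet normal -0.708 -0.218 0.672
  outer loop
   vertex 1.4 2.9 2.6
   vertex 0.3 0.0 0.5
   vertex 1.9 2.2 2.9
  endloop
 endfacet
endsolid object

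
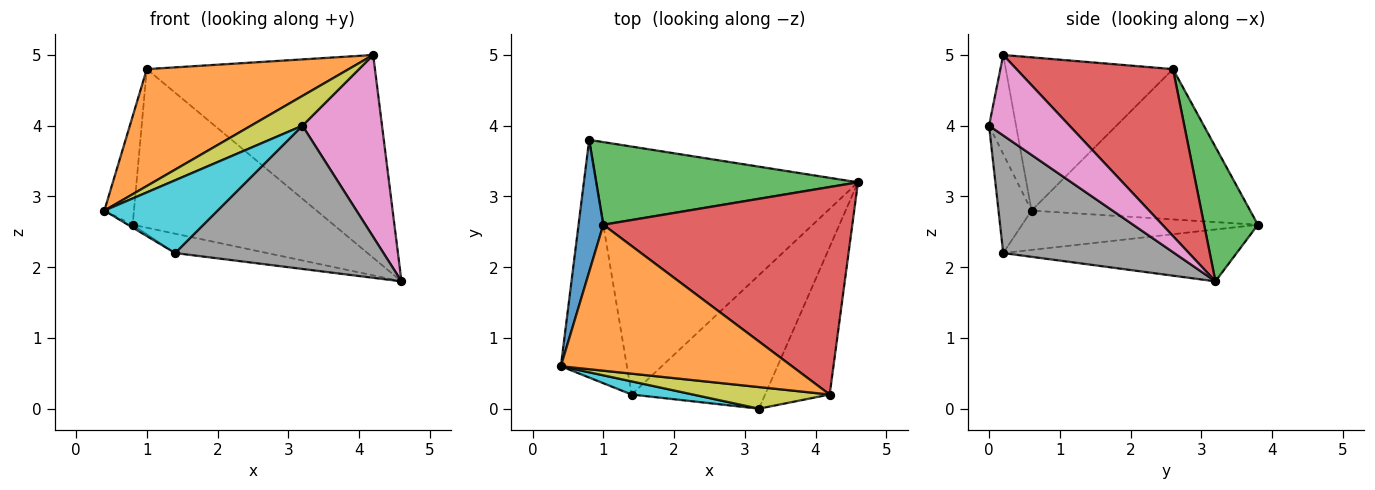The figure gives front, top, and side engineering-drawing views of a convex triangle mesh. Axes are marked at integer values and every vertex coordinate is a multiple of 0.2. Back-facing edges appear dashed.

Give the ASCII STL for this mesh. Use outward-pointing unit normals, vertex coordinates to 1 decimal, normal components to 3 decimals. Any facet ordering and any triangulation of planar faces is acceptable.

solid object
 facet normal -0.978 0.132 0.161
  outer loop
   vertex 1.0 2.6 4.8
   vertex 0.8 3.8 2.6
   vertex 0.4 0.6 2.8
  endloop
 endfacet
 facet normal -0.460 -0.555 0.693
  outer loop
   vertex 1.0 2.6 4.8
   vertex 0.4 0.6 2.8
   vertex 4.2 0.2 5.0
  endloop
 endfacet
 facet normal 0.231 0.863 0.450
  outer loop
   vertex 1.0 2.6 4.8
   vertex 4.6 3.2 1.8
   vertex 0.8 3.8 2.6
  endloop
 endfacet
 facet normal 0.432 0.630 0.645
  outer loop
   vertex 1.0 2.6 4.8
   vertex 4.2 0.2 5.0
   vertex 4.6 3.2 1.8
  endloop
 endfacet
 facet normal -0.511 0.010 -0.859
  outer loop
   vertex 1.4 0.2 2.2
   vertex 0.4 0.6 2.8
   vertex 0.8 3.8 2.6
  endloop
 endfacet
 facet normal -0.194 0.076 -0.978
  outer loop
   vertex 1.4 0.2 2.2
   vertex 0.8 3.8 2.6
   vertex 4.6 3.2 1.8
  endloop
 endfacet
 facet normal 0.618 -0.611 -0.495
  outer loop
   vertex 3.2 0.0 4.0
   vertex 4.6 3.2 1.8
   vertex 4.2 0.2 5.0
  endloop
 endfacet
 facet normal 0.515 -0.627 -0.585
  outer loop
   vertex 3.2 0.0 4.0
   vertex 1.4 0.2 2.2
   vertex 4.6 3.2 1.8
  endloop
 endfacet
 facet normal -0.391 -0.745 0.540
  outer loop
   vertex 3.2 0.0 4.0
   vertex 4.2 0.2 5.0
   vertex 0.4 0.6 2.8
  endloop
 endfacet
 facet normal -0.276 -0.946 0.171
  outer loop
   vertex 3.2 0.0 4.0
   vertex 0.4 0.6 2.8
   vertex 1.4 0.2 2.2
  endloop
 endfacet
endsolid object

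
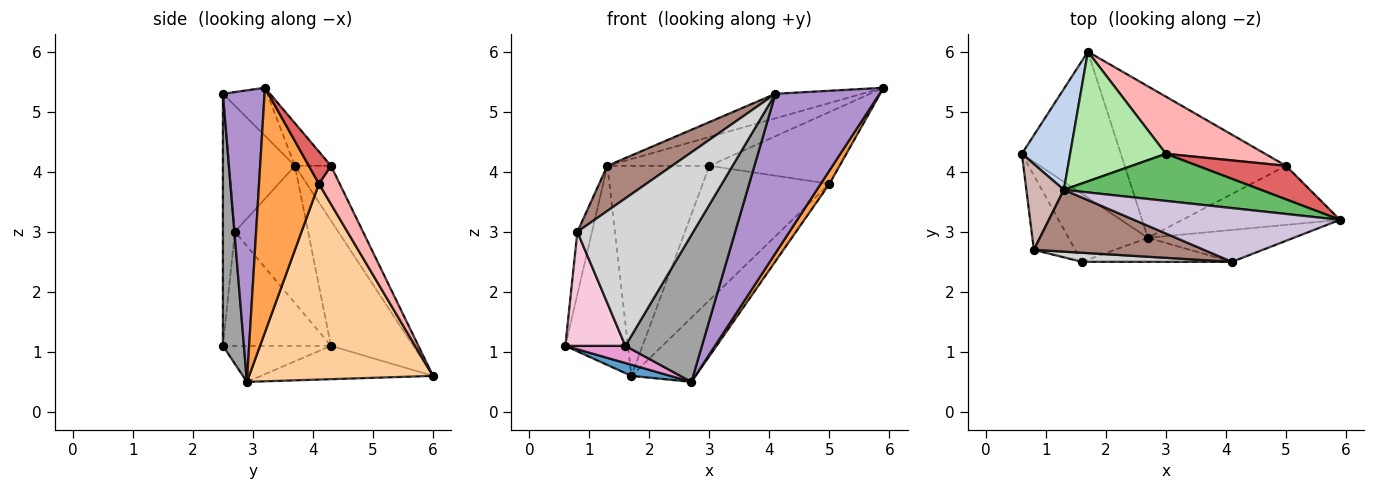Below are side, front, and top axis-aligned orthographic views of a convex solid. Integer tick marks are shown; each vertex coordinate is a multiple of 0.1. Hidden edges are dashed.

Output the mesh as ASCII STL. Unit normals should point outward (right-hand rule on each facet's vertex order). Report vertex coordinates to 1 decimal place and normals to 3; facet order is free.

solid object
 facet normal -0.318 -0.072 -0.945
  outer loop
   vertex 2.7 2.9 0.5
   vertex 0.6 4.3 1.1
   vertex 1.7 6.0 0.6
  endloop
 endfacet
 facet normal -0.761 0.579 0.293
  outer loop
   vertex 1.3 3.7 4.1
   vertex 1.7 6.0 0.6
   vertex 0.6 4.3 1.1
  endloop
 endfacet
 facet normal 0.834 -0.121 -0.538
  outer loop
   vertex 5.0 4.1 3.8
   vertex 5.9 3.2 5.4
   vertex 2.7 2.9 0.5
  endloop
 endfacet
 facet normal 0.745 0.260 -0.614
  outer loop
   vertex 5.0 4.1 3.8
   vertex 2.7 2.9 0.5
   vertex 1.7 6.0 0.6
  endloop
 endfacet
 facet normal -0.181 0.513 0.839
  outer loop
   vertex 3.0 4.3 4.1
   vertex 1.3 3.7 4.1
   vertex 5.9 3.2 5.4
  endloop
 endfacet
 facet normal -0.288 0.815 0.503
  outer loop
   vertex 3.0 4.3 4.1
   vertex 1.7 6.0 0.6
   vertex 1.3 3.7 4.1
  endloop
 endfacet
 facet normal 0.152 0.896 0.418
  outer loop
   vertex 3.0 4.3 4.1
   vertex 5.9 3.2 5.4
   vertex 5.0 4.1 3.8
  endloop
 endfacet
 facet normal 0.149 0.910 0.387
  outer loop
   vertex 3.0 4.3 4.1
   vertex 5.0 4.1 3.8
   vertex 1.7 6.0 0.6
  endloop
 endfacet
 facet normal 0.365 -0.913 -0.183
  outer loop
   vertex 4.1 2.5 5.3
   vertex 2.7 2.9 0.5
   vertex 5.9 3.2 5.4
  endloop
 endfacet
 facet normal -0.207 0.406 0.890
  outer loop
   vertex 4.1 2.5 5.3
   vertex 5.9 3.2 5.4
   vertex 1.3 3.7 4.1
  endloop
 endfacet
 facet normal -0.514 -0.506 0.693
  outer loop
   vertex 0.8 2.7 3.0
   vertex 4.1 2.5 5.3
   vertex 1.3 3.7 4.1
  endloop
 endfacet
 facet normal -0.947 0.189 0.259
  outer loop
   vertex 0.8 2.7 3.0
   vertex 1.3 3.7 4.1
   vertex 0.6 4.3 1.1
  endloop
 endfacet
 facet normal -0.403 -0.224 -0.888
  outer loop
   vertex 1.6 2.5 1.1
   vertex 0.6 4.3 1.1
   vertex 2.7 2.9 0.5
  endloop
 endfacet
 facet normal -0.833 -0.463 -0.302
  outer loop
   vertex 1.6 2.5 1.1
   vertex 0.8 2.7 3.0
   vertex 0.6 4.3 1.1
  endloop
 endfacet
 facet normal 0.261 -0.953 -0.156
  outer loop
   vertex 1.6 2.5 1.1
   vertex 2.7 2.9 0.5
   vertex 4.1 2.5 5.3
  endloop
 endfacet
 facet normal -0.103 -0.993 0.061
  outer loop
   vertex 1.6 2.5 1.1
   vertex 4.1 2.5 5.3
   vertex 0.8 2.7 3.0
  endloop
 endfacet
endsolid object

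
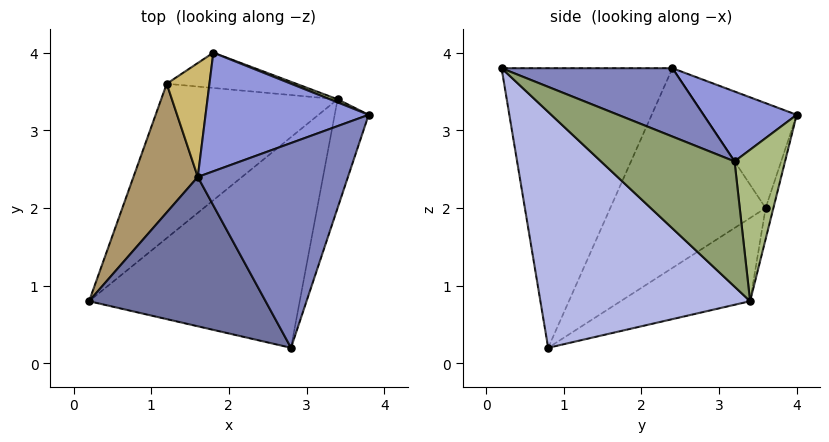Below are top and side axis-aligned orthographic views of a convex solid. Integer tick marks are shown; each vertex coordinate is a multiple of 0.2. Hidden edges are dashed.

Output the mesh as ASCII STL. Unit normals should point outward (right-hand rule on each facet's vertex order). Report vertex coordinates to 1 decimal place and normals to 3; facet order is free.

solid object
 facet normal -0.768 -0.419 0.485
  outer loop
   vertex 1.6 2.4 3.8
   vertex 0.2 0.8 0.2
   vertex 2.8 0.2 3.8
  endloop
 endfacet
 facet normal 0.404 0.220 0.888
  outer loop
   vertex 1.6 2.4 3.8
   vertex 2.8 0.2 3.8
   vertex 3.8 3.2 2.6
  endloop
 endfacet
 facet normal 0.378 0.283 0.881
  outer loop
   vertex 1.6 2.4 3.8
   vertex 3.8 3.2 2.6
   vertex 1.8 4.0 3.2
  endloop
 endfacet
 facet normal 0.593 -0.607 -0.529
  outer loop
   vertex 3.4 3.4 0.8
   vertex 2.8 0.2 3.8
   vertex 0.2 0.8 0.2
  endloop
 endfacet
 facet normal 0.888 -0.392 -0.241
  outer loop
   vertex 3.4 3.4 0.8
   vertex 3.8 3.2 2.6
   vertex 2.8 0.2 3.8
  endloop
 endfacet
 facet normal 0.376 0.926 0.019
  outer loop
   vertex 3.4 3.4 0.8
   vertex 1.8 4.0 3.2
   vertex 3.8 3.2 2.6
  endloop
 endfacet
 facet normal -0.344 0.592 -0.729
  outer loop
   vertex 1.2 3.6 2.0
   vertex 3.4 3.4 0.8
   vertex 0.2 0.8 0.2
  endloop
 endfacet
 facet normal -0.068 0.956 -0.285
  outer loop
   vertex 1.2 3.6 2.0
   vertex 1.8 4.0 3.2
   vertex 3.4 3.4 0.8
  endloop
 endfacet
 facet normal -0.942 0.141 0.304
  outer loop
   vertex 1.2 3.6 2.0
   vertex 0.2 0.8 0.2
   vertex 1.6 2.4 3.8
  endloop
 endfacet
 facet normal -0.897 0.249 0.365
  outer loop
   vertex 1.2 3.6 2.0
   vertex 1.6 2.4 3.8
   vertex 1.8 4.0 3.2
  endloop
 endfacet
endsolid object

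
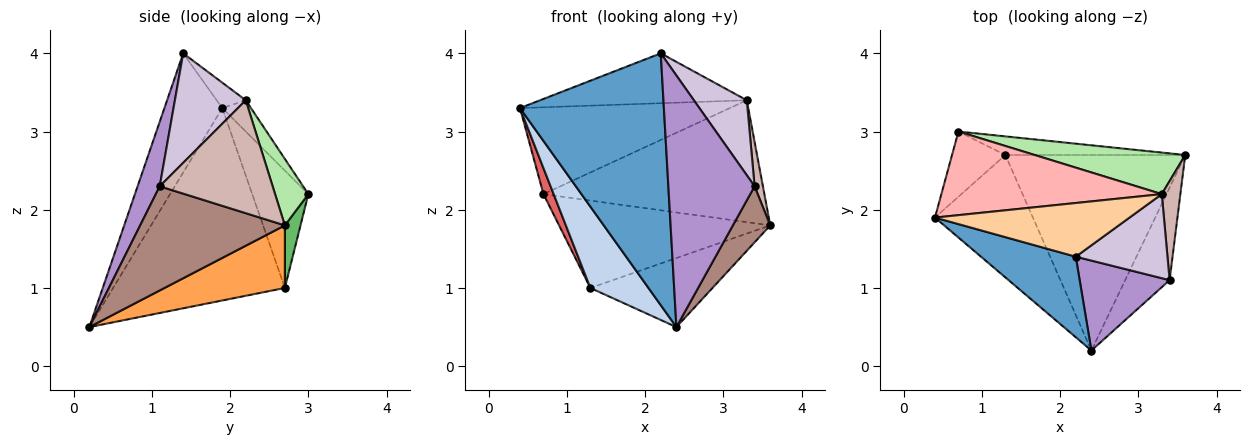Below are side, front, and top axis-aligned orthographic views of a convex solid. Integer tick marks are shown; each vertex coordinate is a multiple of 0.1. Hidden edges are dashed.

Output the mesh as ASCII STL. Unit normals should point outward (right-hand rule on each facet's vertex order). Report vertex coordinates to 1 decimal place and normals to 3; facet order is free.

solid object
 facet normal -0.358 -0.889 0.285
  outer loop
   vertex 2.2 1.4 4.0
   vertex 0.4 1.9 3.3
   vertex 2.4 0.2 0.5
  endloop
 endfacet
 facet normal -0.853 -0.289 -0.434
  outer loop
   vertex 1.3 2.7 1.0
   vertex 2.4 0.2 0.5
   vertex 0.4 1.9 3.3
  endloop
 endfacet
 facet normal 0.312 0.316 -0.896
  outer loop
   vertex 1.3 2.7 1.0
   vertex 3.6 2.7 1.8
   vertex 2.4 0.2 0.5
  endloop
 endfacet
 facet normal -0.095 0.678 0.729
  outer loop
   vertex 3.3 2.2 3.4
   vertex 0.4 1.9 3.3
   vertex 2.2 1.4 4.0
  endloop
 endfacet
 facet normal 0.072 0.976 -0.208
  outer loop
   vertex 0.7 3.0 2.2
   vertex 3.6 2.7 1.8
   vertex 1.3 2.7 1.0
  endloop
 endfacet
 facet normal 0.141 0.937 0.319
  outer loop
   vertex 0.7 3.0 2.2
   vertex 3.3 2.2 3.4
   vertex 3.6 2.7 1.8
  endloop
 endfacet
 facet normal -0.898 -0.163 -0.408
  outer loop
   vertex 0.7 3.0 2.2
   vertex 1.3 2.7 1.0
   vertex 0.4 1.9 3.3
  endloop
 endfacet
 facet normal -0.098 0.717 0.690
  outer loop
   vertex 0.7 3.0 2.2
   vertex 0.4 1.9 3.3
   vertex 3.3 2.2 3.4
  endloop
 endfacet
 facet normal 0.235 -0.915 0.327
  outer loop
   vertex 3.4 1.1 2.3
   vertex 2.2 1.4 4.0
   vertex 2.4 0.2 0.5
  endloop
 endfacet
 facet normal 0.665 -0.497 0.557
  outer loop
   vertex 3.4 1.1 2.3
   vertex 3.3 2.2 3.4
   vertex 2.2 1.4 4.0
  endloop
 endfacet
 facet normal 0.895 -0.231 -0.382
  outer loop
   vertex 3.4 1.1 2.3
   vertex 2.4 0.2 0.5
   vertex 3.6 2.7 1.8
  endloop
 endfacet
 facet normal 0.984 -0.072 0.162
  outer loop
   vertex 3.4 1.1 2.3
   vertex 3.6 2.7 1.8
   vertex 3.3 2.2 3.4
  endloop
 endfacet
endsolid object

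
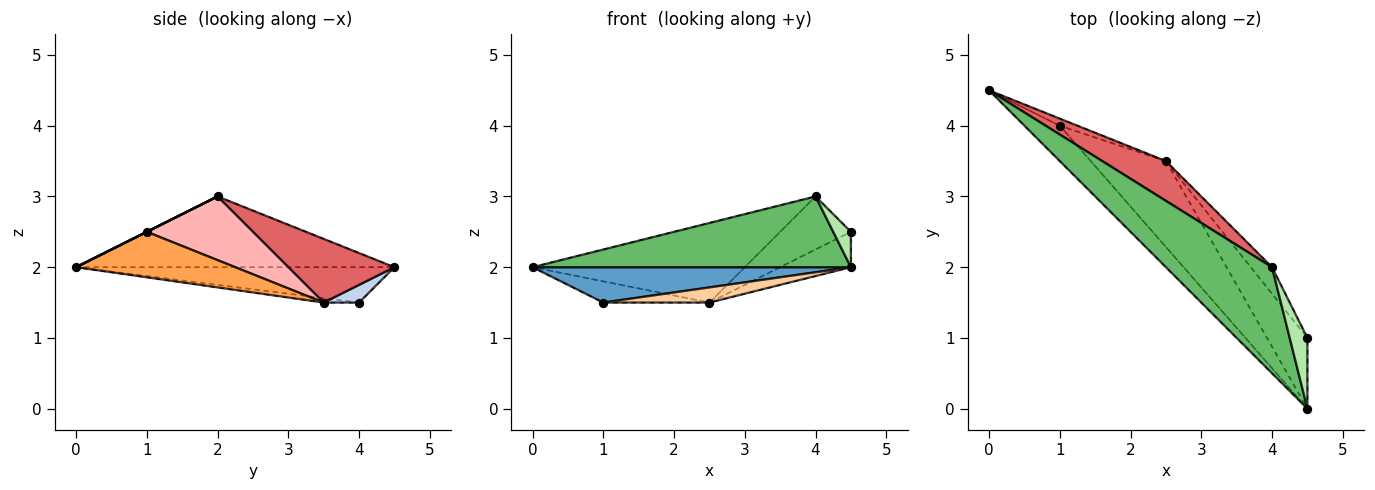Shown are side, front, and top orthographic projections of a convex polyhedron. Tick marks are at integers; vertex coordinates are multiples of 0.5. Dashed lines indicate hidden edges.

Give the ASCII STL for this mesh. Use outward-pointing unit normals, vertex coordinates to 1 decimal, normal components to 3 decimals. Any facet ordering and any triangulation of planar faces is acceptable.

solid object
 facet normal -0.577 -0.577 -0.577
  outer loop
   vertex 1.0 4.0 1.5
   vertex 4.5 0.0 2.0
   vertex 0.0 4.5 2.0
  endloop
 endfacet
 facet normal 0.302 0.905 -0.302
  outer loop
   vertex 2.5 3.5 1.5
   vertex 1.0 4.0 1.5
   vertex 0.0 4.5 2.0
  endloop
 endfacet
 facet normal 0.709 0.315 -0.630
  outer loop
   vertex 2.5 3.5 1.5
   vertex 4.5 1.0 2.5
   vertex 4.5 0.0 2.0
  endloop
 endfacet
 facet normal -0.058 -0.173 -0.983
  outer loop
   vertex 2.5 3.5 1.5
   vertex 4.5 0.0 2.0
   vertex 1.0 4.0 1.5
  endloop
 endfacet
 facet normal -0.485 -0.485 0.728
  outer loop
   vertex 4.0 2.0 3.0
   vertex 0.0 4.5 2.0
   vertex 4.5 0.0 2.0
  endloop
 endfacet
 facet normal 0.000 -0.447 0.894
  outer loop
   vertex 4.0 2.0 3.0
   vertex 4.5 0.0 2.0
   vertex 4.5 1.0 2.5
  endloop
 endfacet
 facet normal 0.408 0.816 0.408
  outer loop
   vertex 4.0 2.0 3.0
   vertex 2.5 3.5 1.5
   vertex 0.0 4.5 2.0
  endloop
 endfacet
 facet normal 0.802 0.535 -0.267
  outer loop
   vertex 4.0 2.0 3.0
   vertex 4.5 1.0 2.5
   vertex 2.5 3.5 1.5
  endloop
 endfacet
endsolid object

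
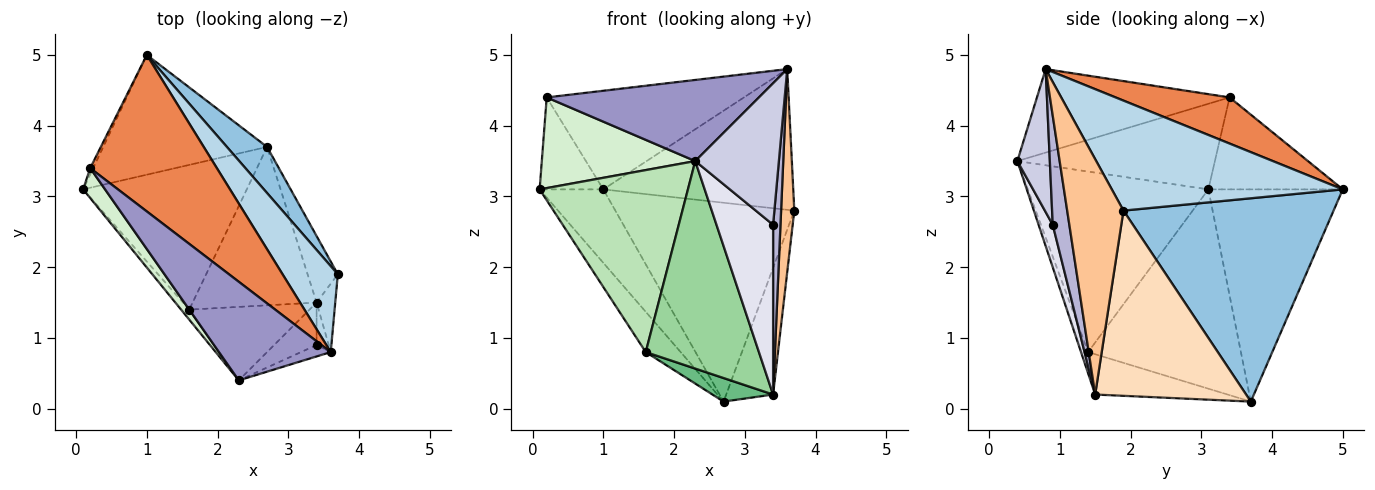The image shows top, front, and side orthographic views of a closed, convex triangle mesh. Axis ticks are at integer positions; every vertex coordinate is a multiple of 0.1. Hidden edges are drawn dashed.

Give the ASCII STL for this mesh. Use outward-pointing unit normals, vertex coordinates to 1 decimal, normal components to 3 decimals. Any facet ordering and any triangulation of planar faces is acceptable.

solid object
 facet normal -0.741 0.351 -0.572
  outer loop
   vertex 2.7 3.7 0.1
   vertex 0.1 3.1 3.1
   vertex 1.0 5.0 3.1
  endloop
 endfacet
 facet normal 0.753 0.641 0.149
  outer loop
   vertex 2.7 3.7 0.1
   vertex 1.0 5.0 3.1
   vertex 3.7 1.9 2.8
  endloop
 endfacet
 facet normal 0.720 0.592 0.362
  outer loop
   vertex 3.6 0.8 4.8
   vertex 3.7 1.9 2.8
   vertex 1.0 5.0 3.1
  endloop
 endfacet
 facet normal -0.903 0.428 -0.029
  outer loop
   vertex 0.2 3.4 4.4
   vertex 1.0 5.0 3.1
   vertex 0.1 3.1 3.1
  endloop
 endfacet
 facet normal 0.295 0.510 0.808
  outer loop
   vertex 0.2 3.4 4.4
   vertex 3.6 0.8 4.8
   vertex 1.0 5.0 3.1
  endloop
 endfacet
 facet normal -0.761 0.174 -0.625
  outer loop
   vertex 1.6 1.4 0.8
   vertex 0.1 3.1 3.1
   vertex 2.7 3.7 0.1
  endloop
 endfacet
 facet normal 0.971 -0.228 -0.077
  outer loop
   vertex 3.4 1.5 0.2
   vertex 3.7 1.9 2.8
   vertex 3.6 0.8 4.8
  endloop
 endfacet
 facet normal 0.944 0.293 -0.154
  outer loop
   vertex 3.4 1.5 0.2
   vertex 2.7 3.7 0.1
   vertex 3.7 1.9 2.8
  endloop
 endfacet
 facet normal -0.306 -0.140 -0.942
  outer loop
   vertex 3.4 1.5 0.2
   vertex 1.6 1.4 0.8
   vertex 2.7 3.7 0.1
  endloop
 endfacet
 facet normal -0.059 -0.941 -0.333
  outer loop
   vertex 2.3 0.4 3.5
   vertex 1.6 1.4 0.8
   vertex 3.4 1.5 0.2
  endloop
 endfacet
 facet normal -0.772 -0.634 -0.035
  outer loop
   vertex 2.3 0.4 3.5
   vertex 0.1 3.1 3.1
   vertex 1.6 1.4 0.8
  endloop
 endfacet
 facet normal -0.774 -0.601 0.198
  outer loop
   vertex 2.3 0.4 3.5
   vertex 0.2 3.4 4.4
   vertex 0.1 3.1 3.1
  endloop
 endfacet
 facet normal -0.500 -0.550 0.669
  outer loop
   vertex 2.3 0.4 3.5
   vertex 3.6 0.8 4.8
   vertex 0.2 3.4 4.4
  endloop
 endfacet
 facet normal 0.909 -0.404 -0.101
  outer loop
   vertex 3.4 0.9 2.6
   vertex 3.4 1.5 0.2
   vertex 3.6 0.8 4.8
  endloop
 endfacet
 facet normal 0.361 -0.930 -0.075
  outer loop
   vertex 3.4 0.9 2.6
   vertex 3.6 0.8 4.8
   vertex 2.3 0.4 3.5
  endloop
 endfacet
 facet normal 0.236 -0.943 -0.236
  outer loop
   vertex 3.4 0.9 2.6
   vertex 2.3 0.4 3.5
   vertex 3.4 1.5 0.2
  endloop
 endfacet
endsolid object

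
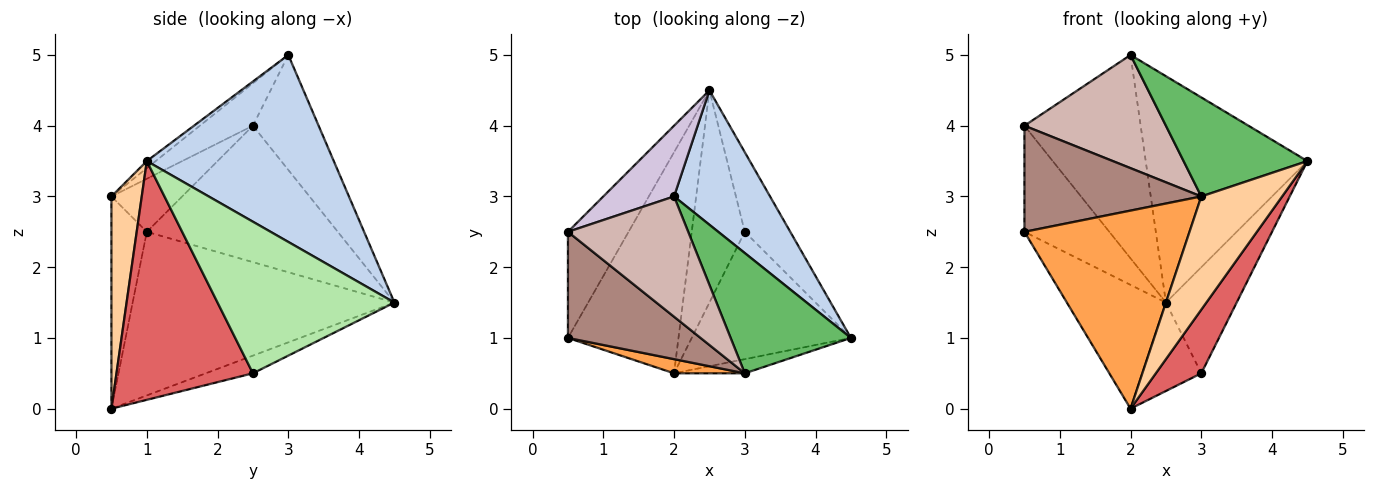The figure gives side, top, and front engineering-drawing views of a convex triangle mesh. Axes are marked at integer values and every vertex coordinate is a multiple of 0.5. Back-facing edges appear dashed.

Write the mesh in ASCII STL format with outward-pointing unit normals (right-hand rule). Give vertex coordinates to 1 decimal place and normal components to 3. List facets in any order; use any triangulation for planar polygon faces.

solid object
 facet normal -0.791 0.299 -0.534
  outer loop
   vertex 2.0 0.5 0.0
   vertex 0.5 1.0 2.5
   vertex 2.5 4.5 1.5
  endloop
 endfacet
 facet normal 0.705 0.610 0.362
  outer loop
   vertex 2.0 3.0 5.0
   vertex 4.5 1.0 3.5
   vertex 2.5 4.5 1.5
  endloop
 endfacet
 facet normal -0.209 -0.975 0.070
  outer loop
   vertex 3.0 0.5 3.0
   vertex 0.5 1.0 2.5
   vertex 2.0 0.5 0.0
  endloop
 endfacet
 facet normal 0.349 -0.930 -0.116
  outer loop
   vertex 3.0 0.5 3.0
   vertex 2.0 0.5 0.0
   vertex 4.5 1.0 3.5
  endloop
 endfacet
 facet normal -0.045 -0.635 0.771
  outer loop
   vertex 3.0 0.5 3.0
   vertex 4.5 1.0 3.5
   vertex 2.0 3.0 5.0
  endloop
 endfacet
 facet normal 0.894 0.358 -0.268
  outer loop
   vertex 3.0 2.5 0.5
   vertex 2.5 4.5 1.5
   vertex 4.5 1.0 3.5
  endloop
 endfacet
 facet normal 0.802 -0.267 -0.535
  outer loop
   vertex 3.0 2.5 0.5
   vertex 4.5 1.0 3.5
   vertex 2.0 0.5 0.0
  endloop
 endfacet
 facet normal -0.294 0.368 -0.882
  outer loop
   vertex 3.0 2.5 0.5
   vertex 2.0 0.5 0.0
   vertex 2.5 4.5 1.5
  endloop
 endfacet
 facet normal -0.847 0.376 -0.376
  outer loop
   vertex 0.5 2.5 4.0
   vertex 2.5 4.5 1.5
   vertex 0.5 1.0 2.5
  endloop
 endfacet
 facet normal -0.471 0.833 0.290
  outer loop
   vertex 0.5 2.5 4.0
   vertex 2.0 3.0 5.0
   vertex 2.5 4.5 1.5
  endloop
 endfacet
 facet normal -0.272 -0.680 0.680
  outer loop
   vertex 0.5 2.5 4.0
   vertex 0.5 1.0 2.5
   vertex 3.0 0.5 3.0
  endloop
 endfacet
 facet normal -0.249 -0.664 0.705
  outer loop
   vertex 0.5 2.5 4.0
   vertex 3.0 0.5 3.0
   vertex 2.0 3.0 5.0
  endloop
 endfacet
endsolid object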